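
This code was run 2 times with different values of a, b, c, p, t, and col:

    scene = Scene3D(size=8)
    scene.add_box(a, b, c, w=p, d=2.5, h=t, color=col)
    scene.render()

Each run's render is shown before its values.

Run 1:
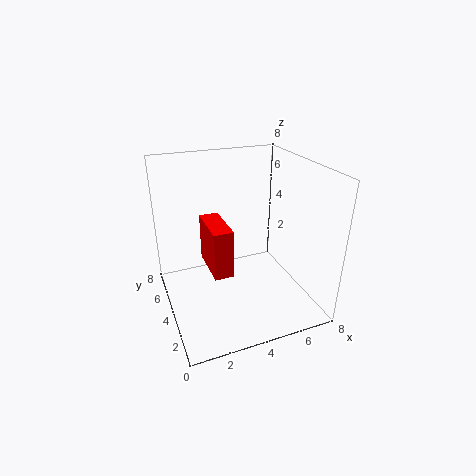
a = 2
b = 2
c = 3
p = 1
t = 2.5
col = 'red'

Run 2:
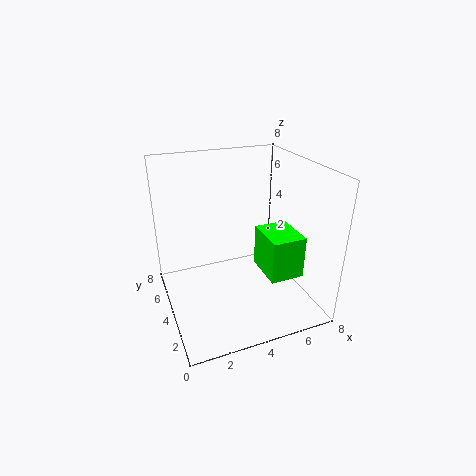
a = 5.5
b = 2.5
c = 1.5
p = 2
t = 2.5
col = 'lime'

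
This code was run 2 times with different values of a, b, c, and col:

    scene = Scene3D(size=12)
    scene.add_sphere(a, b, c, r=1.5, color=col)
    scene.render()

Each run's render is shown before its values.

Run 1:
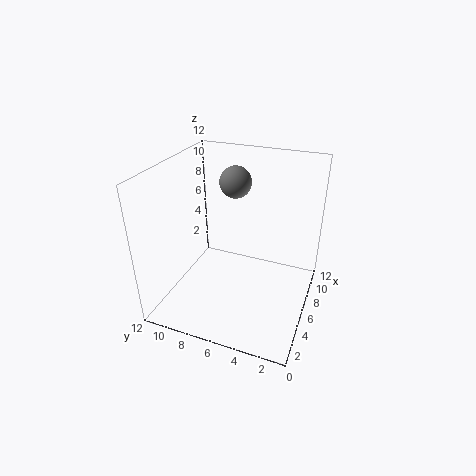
a = 10.5; b = 8; c = 9; col = 'gray'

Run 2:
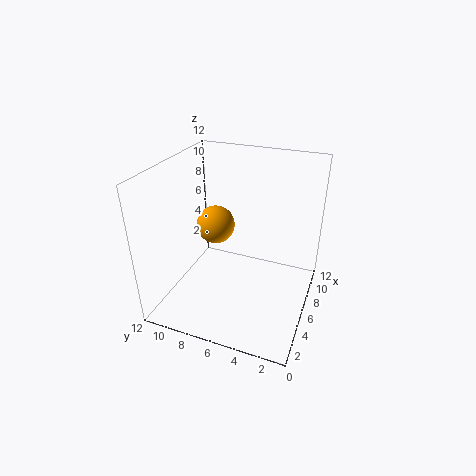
a = 5; b = 7.5; c = 7.5; col = 'orange'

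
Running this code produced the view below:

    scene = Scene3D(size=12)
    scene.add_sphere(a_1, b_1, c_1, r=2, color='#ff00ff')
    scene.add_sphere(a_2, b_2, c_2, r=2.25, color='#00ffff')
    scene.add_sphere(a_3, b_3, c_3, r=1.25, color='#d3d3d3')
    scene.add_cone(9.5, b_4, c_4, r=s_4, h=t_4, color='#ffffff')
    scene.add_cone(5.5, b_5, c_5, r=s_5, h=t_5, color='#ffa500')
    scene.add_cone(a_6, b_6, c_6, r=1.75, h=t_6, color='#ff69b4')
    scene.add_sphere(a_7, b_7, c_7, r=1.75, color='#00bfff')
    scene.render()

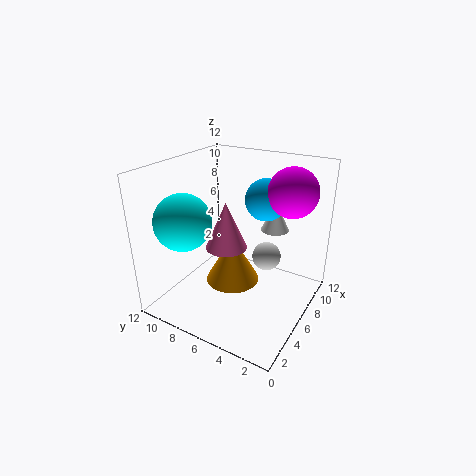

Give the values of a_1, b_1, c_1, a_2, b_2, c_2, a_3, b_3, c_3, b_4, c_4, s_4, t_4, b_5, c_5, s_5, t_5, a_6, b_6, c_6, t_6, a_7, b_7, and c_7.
a_1 = 8
b_1 = 2.25
c_1 = 10
a_2 = 2.75
b_2 = 9
c_2 = 8
a_3 = 8
b_3 = 4.25
c_3 = 3.75
b_4 = 4.25
c_4 = 5.75
s_4 = 1.25
t_4 = 2.5
b_5 = 6.25
c_5 = 2.25
s_5 = 2.25
t_5 = 4
a_6 = 5.75
b_6 = 7
c_6 = 5
t_6 = 4
a_7 = 8
b_7 = 4.5
c_7 = 9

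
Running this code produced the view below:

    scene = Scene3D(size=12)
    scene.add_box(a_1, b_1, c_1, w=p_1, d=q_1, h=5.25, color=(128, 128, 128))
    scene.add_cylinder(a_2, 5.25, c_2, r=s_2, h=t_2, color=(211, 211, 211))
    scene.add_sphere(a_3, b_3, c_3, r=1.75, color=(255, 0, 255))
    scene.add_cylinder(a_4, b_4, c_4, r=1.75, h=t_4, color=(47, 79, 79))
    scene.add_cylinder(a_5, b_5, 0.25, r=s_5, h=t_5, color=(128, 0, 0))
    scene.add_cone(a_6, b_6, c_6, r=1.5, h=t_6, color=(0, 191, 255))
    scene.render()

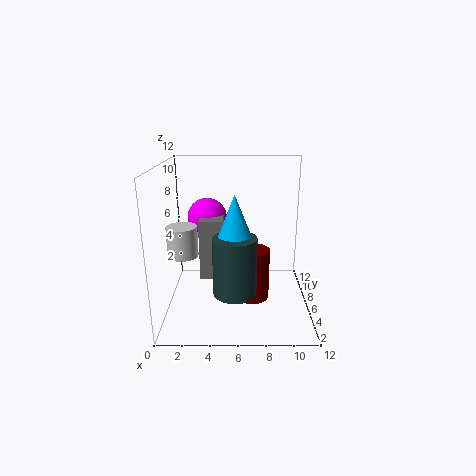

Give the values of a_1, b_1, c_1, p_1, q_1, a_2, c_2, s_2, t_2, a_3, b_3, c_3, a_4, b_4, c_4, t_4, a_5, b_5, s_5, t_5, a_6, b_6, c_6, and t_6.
a_1 = 2.75; b_1 = 5.75; c_1 = 2.25; p_1 = 2; q_1 = 3.5; a_2 = 1.5; c_2 = 4.75; s_2 = 1.25; t_2 = 2.5; a_3 = 3.25; b_3 = 8.5; c_3 = 7; a_4 = 5.75; b_4 = 4; c_4 = 2; t_4 = 4.75; a_5 = 7.25; b_5 = 6.5; s_5 = 1.5; t_5 = 4.5; a_6 = 5.75; b_6 = 4.5; c_6 = 6.25; t_6 = 3.75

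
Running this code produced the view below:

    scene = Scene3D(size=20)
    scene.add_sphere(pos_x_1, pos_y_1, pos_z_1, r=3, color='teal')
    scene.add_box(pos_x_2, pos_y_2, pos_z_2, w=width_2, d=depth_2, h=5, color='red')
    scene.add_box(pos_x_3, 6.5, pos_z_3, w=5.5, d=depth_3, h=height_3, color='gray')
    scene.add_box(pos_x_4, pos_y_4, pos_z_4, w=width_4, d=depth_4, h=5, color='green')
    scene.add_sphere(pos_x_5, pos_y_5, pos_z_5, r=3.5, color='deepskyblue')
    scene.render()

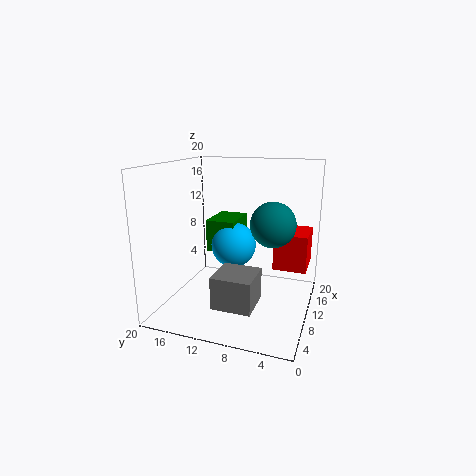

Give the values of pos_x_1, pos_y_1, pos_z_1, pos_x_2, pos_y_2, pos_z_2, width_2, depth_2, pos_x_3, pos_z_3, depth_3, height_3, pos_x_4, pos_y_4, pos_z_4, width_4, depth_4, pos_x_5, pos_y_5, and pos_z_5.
pos_x_1 = 9.5, pos_y_1 = 5, pos_z_1 = 12.5, pos_x_2 = 10, pos_y_2 = 0.5, pos_z_2 = 6, width_2 = 5.5, depth_2 = 4.5, pos_x_3 = 4.5, pos_z_3 = 1.5, depth_3 = 5.5, height_3 = 4.5, pos_x_4 = 13.5, pos_y_4 = 12, pos_z_4 = 6, width_4 = 6.5, depth_4 = 4.5, pos_x_5 = 15, pos_y_5 = 12.5, pos_z_5 = 7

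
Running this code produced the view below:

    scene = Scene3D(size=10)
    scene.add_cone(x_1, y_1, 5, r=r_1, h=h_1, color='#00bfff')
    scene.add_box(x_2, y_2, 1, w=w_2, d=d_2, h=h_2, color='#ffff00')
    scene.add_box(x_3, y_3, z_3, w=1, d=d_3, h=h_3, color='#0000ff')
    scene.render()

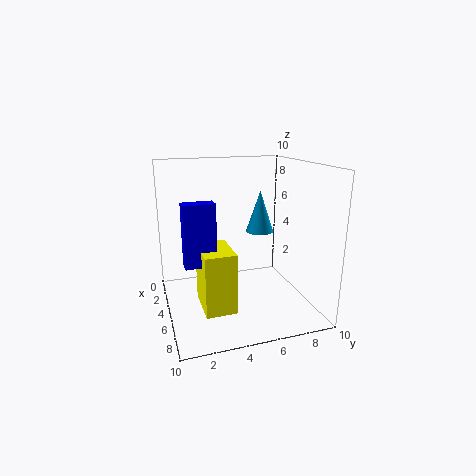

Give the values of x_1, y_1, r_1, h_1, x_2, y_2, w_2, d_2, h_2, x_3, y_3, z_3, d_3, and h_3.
x_1 = 4; y_1 = 7; r_1 = 1; h_1 = 3; x_2 = 5; y_2 = 2; w_2 = 3; d_2 = 2; h_2 = 4; x_3 = 6; y_3 = 1; z_3 = 4; d_3 = 2; h_3 = 4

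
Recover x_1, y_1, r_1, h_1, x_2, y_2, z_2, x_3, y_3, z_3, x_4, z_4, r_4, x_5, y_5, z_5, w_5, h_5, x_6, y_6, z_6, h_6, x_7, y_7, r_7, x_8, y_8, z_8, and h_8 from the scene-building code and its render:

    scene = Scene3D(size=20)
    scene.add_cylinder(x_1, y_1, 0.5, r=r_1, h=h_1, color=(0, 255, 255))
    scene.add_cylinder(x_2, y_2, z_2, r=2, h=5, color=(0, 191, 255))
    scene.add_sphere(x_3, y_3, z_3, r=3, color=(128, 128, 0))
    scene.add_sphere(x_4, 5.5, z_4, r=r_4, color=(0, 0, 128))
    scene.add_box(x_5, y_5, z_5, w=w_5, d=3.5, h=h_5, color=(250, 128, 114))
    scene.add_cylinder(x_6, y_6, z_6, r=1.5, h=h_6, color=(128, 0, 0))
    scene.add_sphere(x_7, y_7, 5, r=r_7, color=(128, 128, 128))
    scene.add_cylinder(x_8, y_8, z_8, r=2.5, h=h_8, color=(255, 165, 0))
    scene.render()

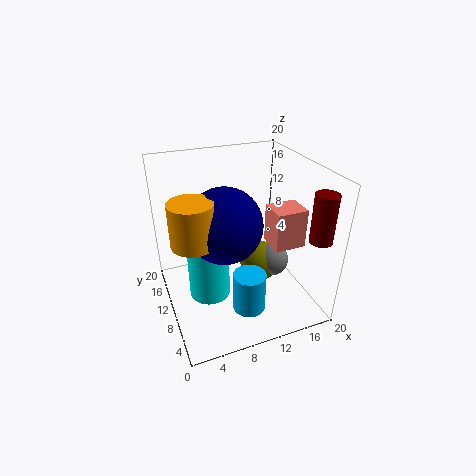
x_1 = 6
y_1 = 11.5
r_1 = 3
h_1 = 8.5
x_2 = 8.5
y_2 = 2.5
z_2 = 4.5
x_3 = 14
y_3 = 11
z_3 = 4.5
x_4 = 6.5
z_4 = 15
r_4 = 4.5
x_5 = 12.5
y_5 = 3.5
z_5 = 11
w_5 = 4
h_5 = 5
x_6 = 18.5
y_6 = 3
z_6 = 11.5
h_6 = 6.5
x_7 = 15.5
y_7 = 10
r_7 = 2.5
x_8 = 2.5
y_8 = 4.5
z_8 = 14
h_8 = 5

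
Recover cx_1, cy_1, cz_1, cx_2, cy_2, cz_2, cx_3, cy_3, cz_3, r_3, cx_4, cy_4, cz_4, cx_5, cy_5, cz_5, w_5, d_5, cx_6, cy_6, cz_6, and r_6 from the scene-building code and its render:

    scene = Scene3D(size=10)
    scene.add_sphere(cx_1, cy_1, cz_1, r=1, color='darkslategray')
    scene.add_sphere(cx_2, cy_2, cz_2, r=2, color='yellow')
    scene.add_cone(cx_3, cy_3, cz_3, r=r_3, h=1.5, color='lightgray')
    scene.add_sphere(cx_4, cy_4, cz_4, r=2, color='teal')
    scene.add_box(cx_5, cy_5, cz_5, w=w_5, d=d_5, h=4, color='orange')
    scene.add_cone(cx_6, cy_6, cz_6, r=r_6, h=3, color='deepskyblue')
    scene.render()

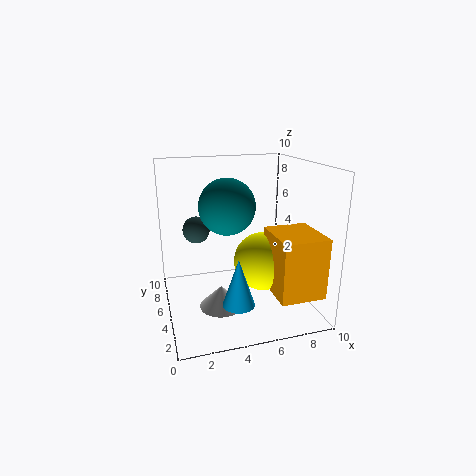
cx_1 = 2.5
cy_1 = 7.5
cz_1 = 5
cx_2 = 6.5
cy_2 = 4
cz_2 = 3.5
cx_3 = 3.5
cy_3 = 4
cz_3 = 0.5
r_3 = 1.5
cx_4 = 4.5
cy_4 = 6
cz_4 = 7
cx_5 = 6.5
cy_5 = 0.5
cz_5 = 2
w_5 = 3
d_5 = 3.5
cx_6 = 4
cy_6 = 1.5
cz_6 = 2
r_6 = 1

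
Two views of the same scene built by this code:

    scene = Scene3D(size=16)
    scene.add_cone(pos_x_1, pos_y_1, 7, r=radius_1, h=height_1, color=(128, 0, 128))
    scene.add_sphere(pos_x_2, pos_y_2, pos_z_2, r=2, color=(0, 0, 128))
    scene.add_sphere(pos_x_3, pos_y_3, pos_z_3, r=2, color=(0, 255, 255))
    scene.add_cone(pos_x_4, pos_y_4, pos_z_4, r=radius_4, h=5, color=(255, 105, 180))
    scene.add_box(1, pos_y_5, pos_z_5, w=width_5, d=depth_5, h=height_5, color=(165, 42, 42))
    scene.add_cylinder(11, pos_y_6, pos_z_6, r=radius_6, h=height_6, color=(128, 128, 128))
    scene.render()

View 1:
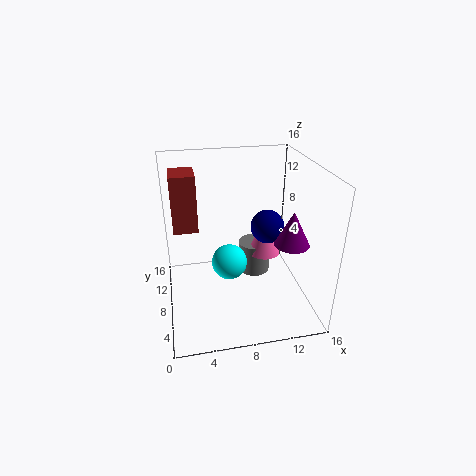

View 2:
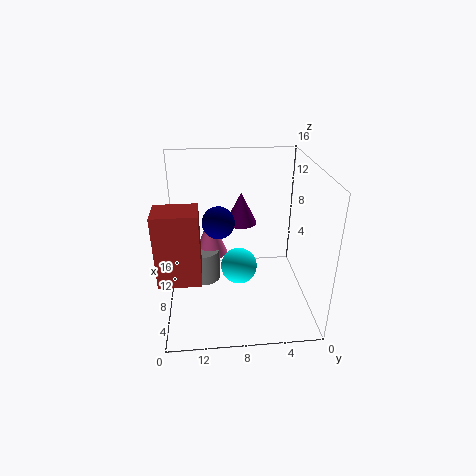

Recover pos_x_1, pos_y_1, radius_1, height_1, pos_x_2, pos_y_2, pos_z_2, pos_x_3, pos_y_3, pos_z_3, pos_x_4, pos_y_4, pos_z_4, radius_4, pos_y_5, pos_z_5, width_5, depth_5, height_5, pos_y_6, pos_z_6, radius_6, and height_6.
pos_x_1 = 14, pos_y_1 = 7, radius_1 = 2, height_1 = 4, pos_x_2 = 12, pos_y_2 = 10, pos_z_2 = 8, pos_x_3 = 7, pos_y_3 = 8, pos_z_3 = 5, pos_x_4 = 12, pos_y_4 = 11, pos_z_4 = 4, radius_4 = 2, pos_y_5 = 12, pos_z_5 = 7, width_5 = 3, depth_5 = 4, height_5 = 7, pos_y_6 = 12, pos_z_6 = 1, radius_6 = 2, height_6 = 4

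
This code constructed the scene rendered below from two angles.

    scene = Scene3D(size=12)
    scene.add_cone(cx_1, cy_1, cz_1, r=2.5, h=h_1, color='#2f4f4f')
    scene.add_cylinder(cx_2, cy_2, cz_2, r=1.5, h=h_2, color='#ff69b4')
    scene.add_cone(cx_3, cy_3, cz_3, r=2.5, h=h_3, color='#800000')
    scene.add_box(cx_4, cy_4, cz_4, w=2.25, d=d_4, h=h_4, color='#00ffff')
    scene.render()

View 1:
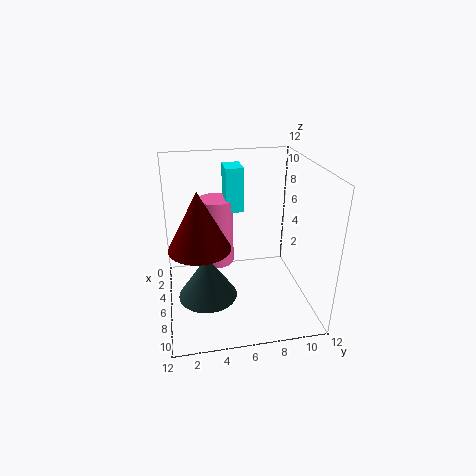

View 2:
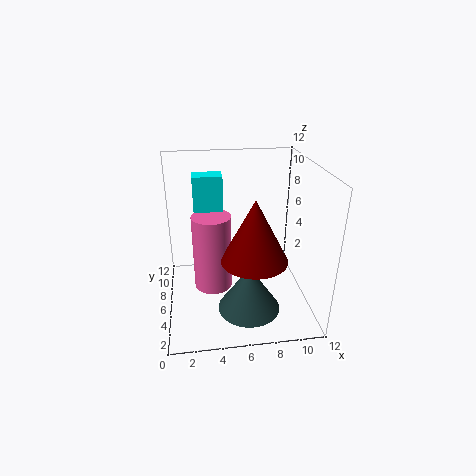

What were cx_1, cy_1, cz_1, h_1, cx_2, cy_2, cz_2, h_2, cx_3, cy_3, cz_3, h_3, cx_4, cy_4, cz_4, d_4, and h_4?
cx_1 = 6.5, cy_1 = 3.25, cz_1 = 1, h_1 = 3.75, cx_2 = 3.75, cy_2 = 4.5, cz_2 = 2.75, h_2 = 6, cx_3 = 6.75, cy_3 = 2.75, cz_3 = 5.75, h_3 = 4.75, cx_4 = 2.5, cy_4 = 5.25, cz_4 = 7.75, d_4 = 1.5, h_4 = 3.75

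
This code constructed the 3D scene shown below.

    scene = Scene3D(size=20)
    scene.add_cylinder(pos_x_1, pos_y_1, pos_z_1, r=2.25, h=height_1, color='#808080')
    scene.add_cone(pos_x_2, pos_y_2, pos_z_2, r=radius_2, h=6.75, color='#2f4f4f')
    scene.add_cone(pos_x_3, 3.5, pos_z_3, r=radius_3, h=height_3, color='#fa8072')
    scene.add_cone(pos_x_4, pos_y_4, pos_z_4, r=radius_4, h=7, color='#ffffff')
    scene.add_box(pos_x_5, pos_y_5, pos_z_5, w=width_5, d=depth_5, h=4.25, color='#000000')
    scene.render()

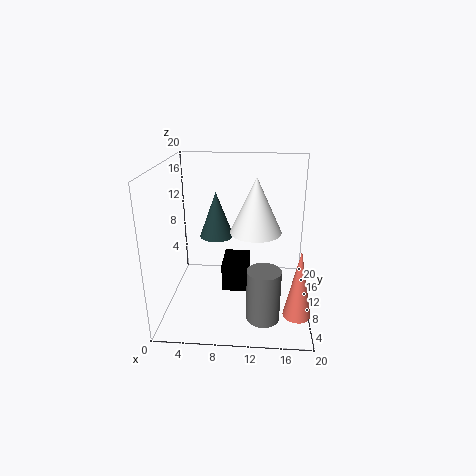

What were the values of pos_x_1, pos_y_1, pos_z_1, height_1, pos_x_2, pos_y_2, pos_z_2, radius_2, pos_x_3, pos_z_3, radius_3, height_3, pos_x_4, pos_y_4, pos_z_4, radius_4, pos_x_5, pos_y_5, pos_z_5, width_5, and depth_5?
pos_x_1 = 13.75
pos_y_1 = 5.5
pos_z_1 = 0.25
height_1 = 7.25
pos_x_2 = 6.5
pos_y_2 = 13.5
pos_z_2 = 8.75
radius_2 = 2.5
pos_x_3 = 18
pos_z_3 = 2.5
radius_3 = 1.75
height_3 = 9
pos_x_4 = 12.5
pos_y_4 = 7
pos_z_4 = 12.25
radius_4 = 3.25
pos_x_5 = 7.5
pos_y_5 = 10.5
pos_z_5 = 1
width_5 = 4
depth_5 = 5.5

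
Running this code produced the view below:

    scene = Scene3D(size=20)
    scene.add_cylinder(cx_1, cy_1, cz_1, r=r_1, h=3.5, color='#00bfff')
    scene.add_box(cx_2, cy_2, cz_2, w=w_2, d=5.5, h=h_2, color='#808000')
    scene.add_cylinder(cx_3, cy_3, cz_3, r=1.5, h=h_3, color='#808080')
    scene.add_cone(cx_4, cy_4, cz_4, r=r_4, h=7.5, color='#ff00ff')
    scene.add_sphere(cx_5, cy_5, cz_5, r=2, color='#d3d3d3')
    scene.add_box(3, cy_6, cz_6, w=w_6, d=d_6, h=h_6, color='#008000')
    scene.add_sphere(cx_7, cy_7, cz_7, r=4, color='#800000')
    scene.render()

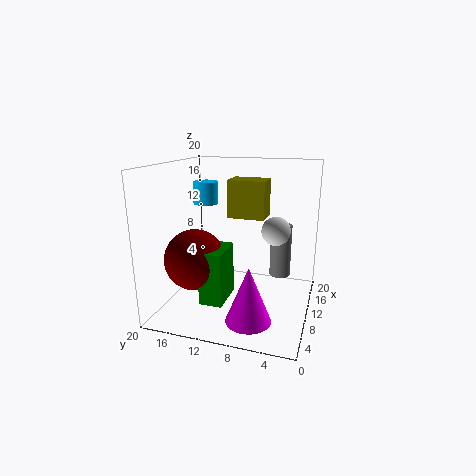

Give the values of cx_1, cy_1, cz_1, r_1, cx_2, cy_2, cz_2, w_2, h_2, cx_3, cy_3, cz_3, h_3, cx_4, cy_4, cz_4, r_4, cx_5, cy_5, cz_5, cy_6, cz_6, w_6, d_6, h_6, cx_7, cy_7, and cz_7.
cx_1 = 16.5; cy_1 = 17.5; cz_1 = 13; r_1 = 2; cx_2 = 12.5; cy_2 = 7; cz_2 = 12; w_2 = 4; h_2 = 5.5; cx_3 = 13; cy_3 = 4.5; cz_3 = 4; h_3 = 7.5; cx_4 = 5; cy_4 = 7; cz_4 = 0.5; r_4 = 3; cx_5 = 11.5; cy_5 = 5; cz_5 = 11; cy_6 = 10; cz_6 = 3; w_6 = 5; d_6 = 3; h_6 = 7; cx_7 = 5.5; cy_7 = 14.5; cz_7 = 8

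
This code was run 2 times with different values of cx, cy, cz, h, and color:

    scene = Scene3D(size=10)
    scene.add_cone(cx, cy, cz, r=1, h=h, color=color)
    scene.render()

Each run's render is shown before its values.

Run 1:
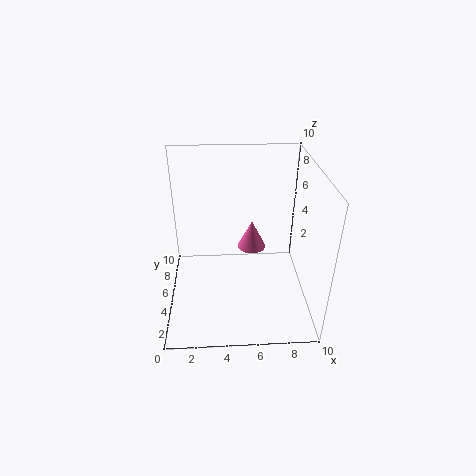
cx = 6; cy = 5.5; cz = 4; h = 2; color = 'hotpink'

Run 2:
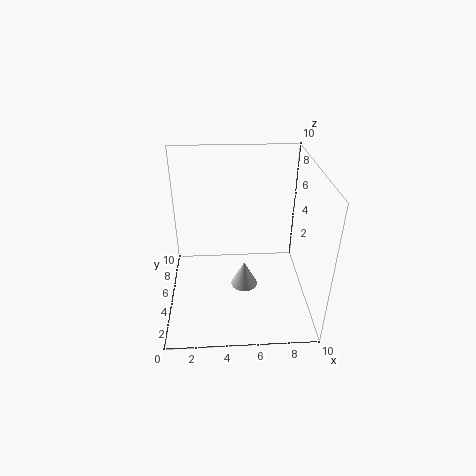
cx = 5.5; cy = 5.5; cz = 0.5; h = 2; color = 'lightgray'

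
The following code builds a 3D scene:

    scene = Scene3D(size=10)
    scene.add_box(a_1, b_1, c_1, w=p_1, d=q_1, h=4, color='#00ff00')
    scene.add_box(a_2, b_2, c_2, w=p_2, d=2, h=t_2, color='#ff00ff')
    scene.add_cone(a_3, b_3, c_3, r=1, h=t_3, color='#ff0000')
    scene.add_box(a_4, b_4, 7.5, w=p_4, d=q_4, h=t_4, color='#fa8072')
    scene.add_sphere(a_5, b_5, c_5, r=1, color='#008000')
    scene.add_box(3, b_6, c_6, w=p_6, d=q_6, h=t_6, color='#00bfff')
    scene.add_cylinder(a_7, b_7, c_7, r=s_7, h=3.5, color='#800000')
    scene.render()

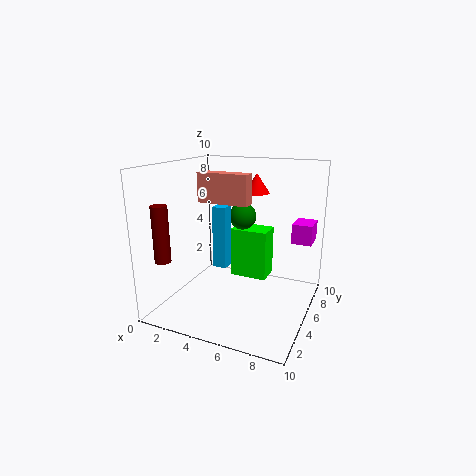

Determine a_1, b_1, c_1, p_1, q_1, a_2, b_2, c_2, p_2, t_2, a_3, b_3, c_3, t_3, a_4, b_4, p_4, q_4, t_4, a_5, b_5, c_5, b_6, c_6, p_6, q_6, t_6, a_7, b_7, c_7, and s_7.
a_1 = 3; b_1 = 8; c_1 = 0.5; p_1 = 3; q_1 = 2; a_2 = 8; b_2 = 8; c_2 = 4; p_2 = 1.5; t_2 = 1.5; a_3 = 5; b_3 = 8.5; c_3 = 7.5; t_3 = 1.5; a_4 = 2.5; b_4 = 4; p_4 = 3.5; q_4 = 1; t_4 = 2; a_5 = 4.5; b_5 = 7; c_5 = 6; b_6 = 5; c_6 = 2.5; p_6 = 1; q_6 = 1; t_6 = 4.5; a_7 = 2; b_7 = 0.5; c_7 = 4.5; s_7 = 0.5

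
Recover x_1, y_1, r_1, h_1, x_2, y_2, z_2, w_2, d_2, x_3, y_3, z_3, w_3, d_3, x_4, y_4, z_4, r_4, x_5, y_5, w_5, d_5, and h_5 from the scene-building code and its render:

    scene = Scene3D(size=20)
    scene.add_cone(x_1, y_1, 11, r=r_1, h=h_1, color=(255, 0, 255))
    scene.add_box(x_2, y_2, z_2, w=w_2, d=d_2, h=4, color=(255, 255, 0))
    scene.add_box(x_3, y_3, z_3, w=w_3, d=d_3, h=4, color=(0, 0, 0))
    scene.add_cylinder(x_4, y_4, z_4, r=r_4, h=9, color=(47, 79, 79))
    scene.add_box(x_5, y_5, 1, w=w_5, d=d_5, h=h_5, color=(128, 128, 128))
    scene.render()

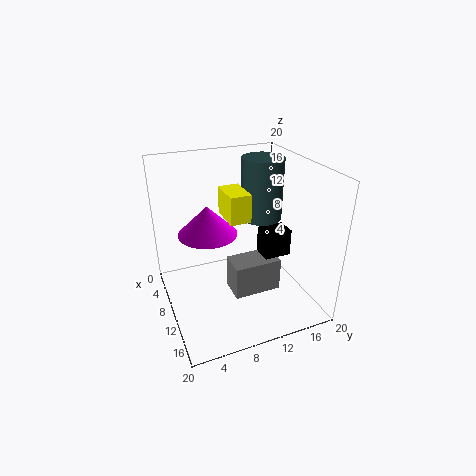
x_1 = 9; y_1 = 6; r_1 = 4; h_1 = 4; x_2 = 5; y_2 = 9; z_2 = 12; w_2 = 5; d_2 = 3; x_3 = 8; y_3 = 14; z_3 = 6; w_3 = 3; d_3 = 4; x_4 = 7; y_4 = 15; z_4 = 11; r_4 = 3; x_5 = 8; y_5 = 9; w_5 = 4; d_5 = 7; h_5 = 5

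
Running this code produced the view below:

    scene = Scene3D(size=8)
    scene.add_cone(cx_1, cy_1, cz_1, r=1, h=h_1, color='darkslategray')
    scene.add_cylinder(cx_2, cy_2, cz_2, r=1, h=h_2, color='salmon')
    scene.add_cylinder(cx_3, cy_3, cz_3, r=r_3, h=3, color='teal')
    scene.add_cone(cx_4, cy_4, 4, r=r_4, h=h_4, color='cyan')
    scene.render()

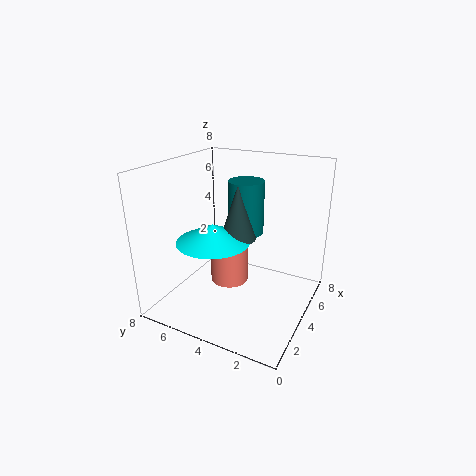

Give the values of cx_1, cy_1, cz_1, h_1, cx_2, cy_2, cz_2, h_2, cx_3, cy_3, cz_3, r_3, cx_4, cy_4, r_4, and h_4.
cx_1 = 4; cy_1 = 4; cz_1 = 4; h_1 = 3; cx_2 = 3; cy_2 = 4; cz_2 = 2; h_2 = 2; cx_3 = 5; cy_3 = 4; cz_3 = 4; r_3 = 1; cx_4 = 3; cy_4 = 5; r_4 = 2; h_4 = 1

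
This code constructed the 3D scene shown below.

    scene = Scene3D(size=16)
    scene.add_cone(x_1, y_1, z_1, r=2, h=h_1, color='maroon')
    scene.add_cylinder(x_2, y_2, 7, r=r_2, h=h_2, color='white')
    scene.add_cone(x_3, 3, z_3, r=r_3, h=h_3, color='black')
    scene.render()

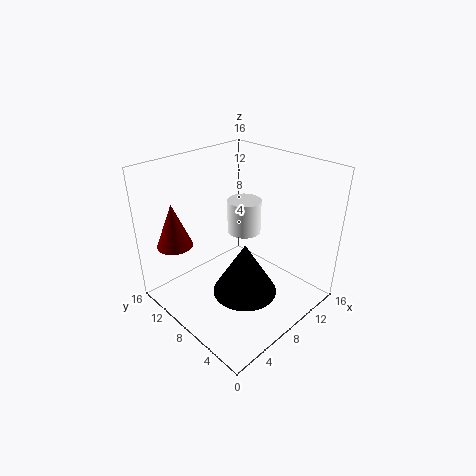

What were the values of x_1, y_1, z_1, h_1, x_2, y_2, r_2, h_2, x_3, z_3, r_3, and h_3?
x_1 = 3
y_1 = 13
z_1 = 7
h_1 = 5
x_2 = 11
y_2 = 10
r_2 = 2
h_2 = 4
x_3 = 4
z_3 = 6
r_3 = 3
h_3 = 5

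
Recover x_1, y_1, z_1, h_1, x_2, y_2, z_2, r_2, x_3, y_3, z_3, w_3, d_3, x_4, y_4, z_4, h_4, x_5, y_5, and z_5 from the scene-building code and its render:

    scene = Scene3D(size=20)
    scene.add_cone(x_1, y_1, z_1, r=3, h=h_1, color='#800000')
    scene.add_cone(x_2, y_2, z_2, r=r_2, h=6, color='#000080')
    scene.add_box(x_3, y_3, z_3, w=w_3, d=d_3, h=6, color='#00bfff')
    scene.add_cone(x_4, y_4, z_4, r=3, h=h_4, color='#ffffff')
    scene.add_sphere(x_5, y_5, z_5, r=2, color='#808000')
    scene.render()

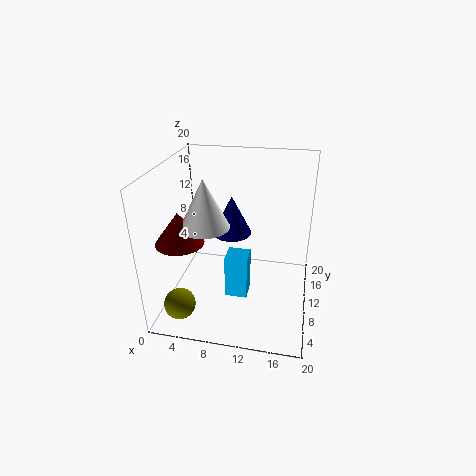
x_1 = 4, y_1 = 4, z_1 = 12, h_1 = 4, x_2 = 8, y_2 = 15, z_2 = 8, r_2 = 3, x_3 = 9, y_3 = 6, z_3 = 3, w_3 = 3, d_3 = 3, x_4 = 7, y_4 = 5, z_4 = 14, h_4 = 6, x_5 = 4, y_5 = 2, z_5 = 4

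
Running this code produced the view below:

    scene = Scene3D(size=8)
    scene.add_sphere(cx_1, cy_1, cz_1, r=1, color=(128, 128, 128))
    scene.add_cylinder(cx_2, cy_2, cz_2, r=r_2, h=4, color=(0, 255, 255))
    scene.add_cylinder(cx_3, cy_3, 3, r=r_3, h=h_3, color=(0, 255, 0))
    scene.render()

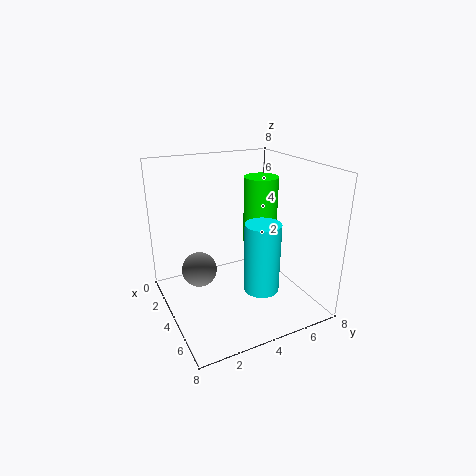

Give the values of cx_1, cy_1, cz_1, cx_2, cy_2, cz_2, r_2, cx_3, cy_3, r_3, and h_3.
cx_1 = 3
cy_1 = 2
cz_1 = 2
cx_2 = 5
cy_2 = 5
cz_2 = 1
r_2 = 1
cx_3 = 3
cy_3 = 6
r_3 = 1
h_3 = 4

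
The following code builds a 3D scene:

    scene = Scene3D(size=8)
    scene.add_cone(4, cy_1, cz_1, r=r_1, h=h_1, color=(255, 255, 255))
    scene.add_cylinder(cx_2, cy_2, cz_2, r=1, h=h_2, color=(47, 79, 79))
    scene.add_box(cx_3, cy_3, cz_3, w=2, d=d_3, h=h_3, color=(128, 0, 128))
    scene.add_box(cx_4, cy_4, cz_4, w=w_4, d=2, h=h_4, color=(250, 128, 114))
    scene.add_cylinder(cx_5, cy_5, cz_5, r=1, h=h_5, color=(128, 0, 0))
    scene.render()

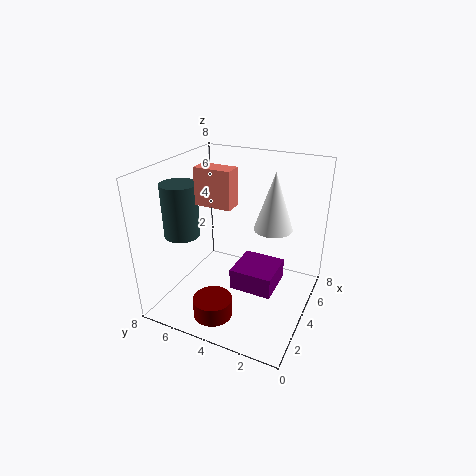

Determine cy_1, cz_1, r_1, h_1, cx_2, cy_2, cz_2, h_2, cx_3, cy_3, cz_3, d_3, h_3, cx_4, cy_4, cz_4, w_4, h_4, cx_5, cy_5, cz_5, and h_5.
cy_1 = 2; cz_1 = 5; r_1 = 1; h_1 = 3; cx_2 = 3; cy_2 = 7; cz_2 = 4; h_2 = 3; cx_3 = 1; cy_3 = 1; cz_3 = 3; d_3 = 2; h_3 = 1; cx_4 = 3; cy_4 = 4; cz_4 = 6; w_4 = 1; h_4 = 2; cx_5 = 1; cy_5 = 4; cz_5 = 1; h_5 = 1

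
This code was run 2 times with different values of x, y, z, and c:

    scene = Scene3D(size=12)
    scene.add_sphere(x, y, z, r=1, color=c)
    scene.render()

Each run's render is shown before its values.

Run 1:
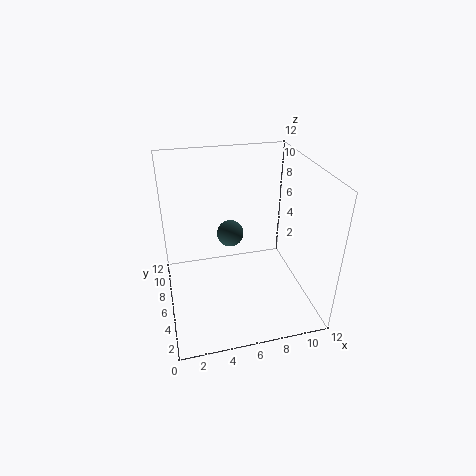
x = 5; y = 4.5; z = 7.5; c = 'darkslategray'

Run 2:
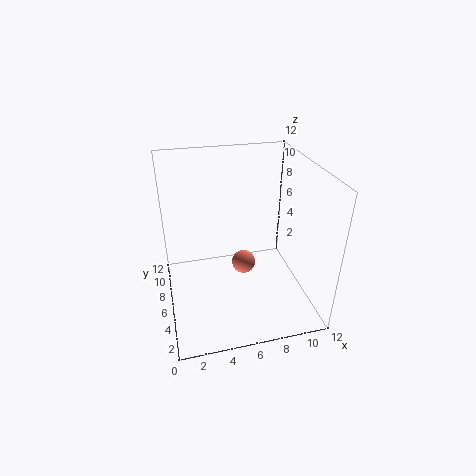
x = 6.5; y = 6; z = 3.5; c = 'salmon'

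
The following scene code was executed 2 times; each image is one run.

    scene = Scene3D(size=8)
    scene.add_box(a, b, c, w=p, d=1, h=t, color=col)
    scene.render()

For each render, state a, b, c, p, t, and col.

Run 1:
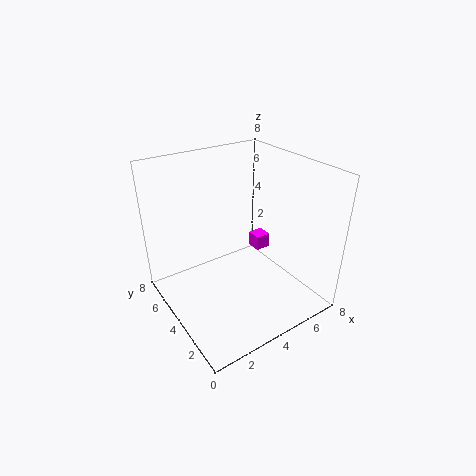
a = 7
b = 6
c = 1
p = 1
t = 1
col = 'magenta'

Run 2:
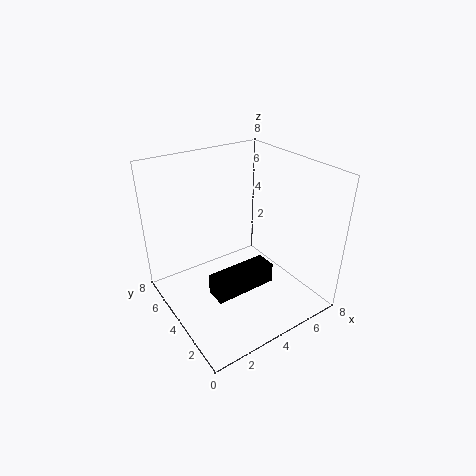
a = 1
b = 1
c = 3
p = 3
t = 1
col = 'black'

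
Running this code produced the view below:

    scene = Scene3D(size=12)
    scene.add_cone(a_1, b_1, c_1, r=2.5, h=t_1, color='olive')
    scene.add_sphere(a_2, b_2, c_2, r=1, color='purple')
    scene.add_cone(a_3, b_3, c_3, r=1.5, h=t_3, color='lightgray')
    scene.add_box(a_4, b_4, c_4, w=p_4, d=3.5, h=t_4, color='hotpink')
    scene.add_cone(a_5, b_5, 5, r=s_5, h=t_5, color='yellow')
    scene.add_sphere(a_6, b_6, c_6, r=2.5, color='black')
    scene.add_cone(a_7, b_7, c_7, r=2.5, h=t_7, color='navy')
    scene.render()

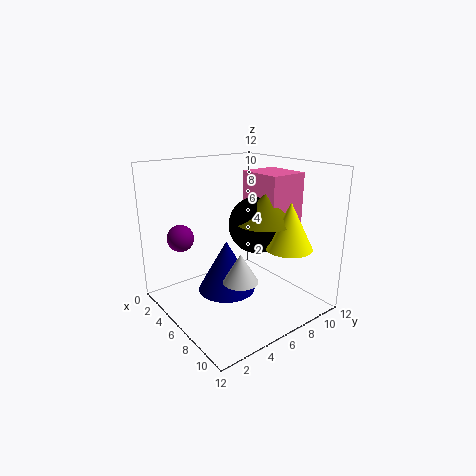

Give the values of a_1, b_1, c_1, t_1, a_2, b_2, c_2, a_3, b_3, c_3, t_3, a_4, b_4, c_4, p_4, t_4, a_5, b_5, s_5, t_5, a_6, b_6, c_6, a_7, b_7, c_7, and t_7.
a_1 = 6.5
b_1 = 8.5
c_1 = 7
t_1 = 2.5
a_2 = 5.5
b_2 = 1
c_2 = 7
a_3 = 7
b_3 = 5.5
c_3 = 2.5
t_3 = 2.5
a_4 = 3.5
b_4 = 8.5
c_4 = 6
p_4 = 4
t_4 = 5
a_5 = 8.5
b_5 = 9.5
s_5 = 2
t_5 = 4
a_6 = 5.5
b_6 = 8.5
c_6 = 6.5
a_7 = 5
b_7 = 5.5
c_7 = 1
t_7 = 4.5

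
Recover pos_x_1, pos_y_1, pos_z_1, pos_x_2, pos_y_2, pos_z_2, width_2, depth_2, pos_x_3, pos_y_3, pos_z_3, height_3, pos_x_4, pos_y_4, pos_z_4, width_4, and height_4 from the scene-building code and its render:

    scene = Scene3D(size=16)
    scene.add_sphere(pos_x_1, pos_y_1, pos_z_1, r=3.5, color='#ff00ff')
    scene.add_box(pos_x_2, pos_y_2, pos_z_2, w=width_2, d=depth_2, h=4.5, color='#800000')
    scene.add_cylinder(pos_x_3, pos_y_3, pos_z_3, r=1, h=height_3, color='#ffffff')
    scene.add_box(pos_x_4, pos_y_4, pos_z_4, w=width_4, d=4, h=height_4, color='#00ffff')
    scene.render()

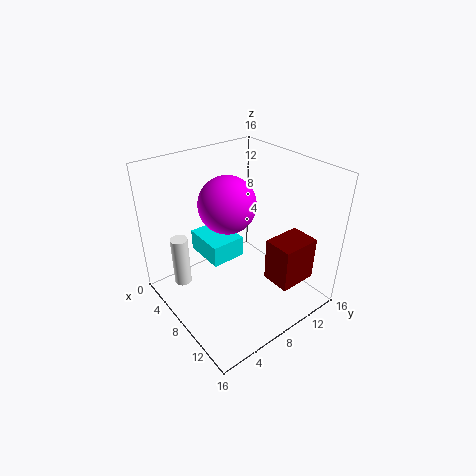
pos_x_1 = 4; pos_y_1 = 9.5; pos_z_1 = 10; pos_x_2 = 12.5; pos_y_2 = 8; pos_z_2 = 5.5; width_2 = 3; depth_2 = 4; pos_x_3 = 3.5; pos_y_3 = 3; pos_z_3 = 1.5; height_3 = 6; pos_x_4 = 2; pos_y_4 = 5.5; pos_z_4 = 4.5; width_4 = 5; height_4 = 2.5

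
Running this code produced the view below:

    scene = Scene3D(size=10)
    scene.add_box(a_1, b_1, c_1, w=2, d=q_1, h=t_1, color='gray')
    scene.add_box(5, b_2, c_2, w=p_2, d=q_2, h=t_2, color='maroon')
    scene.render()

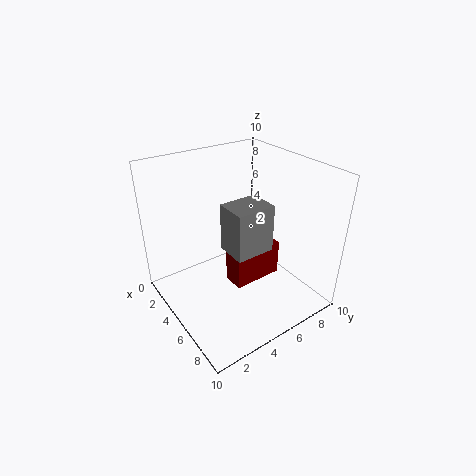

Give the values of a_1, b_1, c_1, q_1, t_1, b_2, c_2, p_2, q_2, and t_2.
a_1 = 6; b_1 = 3; c_1 = 5.5; q_1 = 2.5; t_1 = 3; b_2 = 4; c_2 = 2; p_2 = 1.5; q_2 = 3.5; t_2 = 2.5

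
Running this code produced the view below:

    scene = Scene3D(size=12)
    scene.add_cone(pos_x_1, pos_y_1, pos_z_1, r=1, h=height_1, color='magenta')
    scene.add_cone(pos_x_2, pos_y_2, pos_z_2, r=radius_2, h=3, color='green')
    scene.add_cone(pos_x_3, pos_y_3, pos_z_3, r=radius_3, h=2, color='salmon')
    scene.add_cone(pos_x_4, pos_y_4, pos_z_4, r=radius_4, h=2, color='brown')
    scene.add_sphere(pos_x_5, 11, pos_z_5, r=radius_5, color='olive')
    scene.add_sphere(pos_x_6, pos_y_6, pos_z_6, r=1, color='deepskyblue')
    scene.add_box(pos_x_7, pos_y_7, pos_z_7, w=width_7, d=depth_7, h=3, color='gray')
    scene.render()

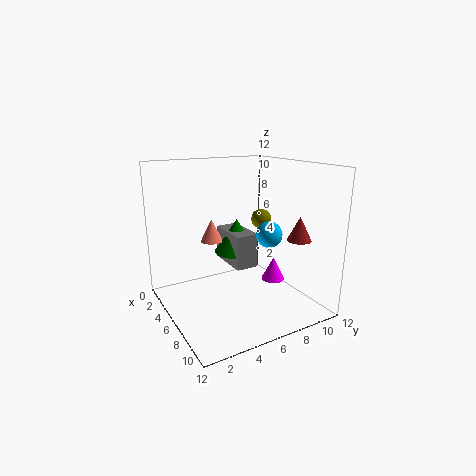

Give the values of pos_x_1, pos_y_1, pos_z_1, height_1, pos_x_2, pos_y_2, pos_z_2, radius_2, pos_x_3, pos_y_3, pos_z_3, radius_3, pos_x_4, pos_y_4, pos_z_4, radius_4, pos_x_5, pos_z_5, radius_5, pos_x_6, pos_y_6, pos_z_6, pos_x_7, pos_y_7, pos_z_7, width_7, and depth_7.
pos_x_1 = 7; pos_y_1 = 9; pos_z_1 = 2; height_1 = 2; pos_x_2 = 4; pos_y_2 = 7; pos_z_2 = 4; radius_2 = 2; pos_x_3 = 3; pos_y_3 = 5; pos_z_3 = 5; radius_3 = 1; pos_x_4 = 9; pos_y_4 = 10; pos_z_4 = 6; radius_4 = 1; pos_x_5 = 2; pos_z_5 = 6; radius_5 = 1; pos_x_6 = 9; pos_y_6 = 7; pos_z_6 = 7; pos_x_7 = 2; pos_y_7 = 6; pos_z_7 = 3; width_7 = 4; depth_7 = 2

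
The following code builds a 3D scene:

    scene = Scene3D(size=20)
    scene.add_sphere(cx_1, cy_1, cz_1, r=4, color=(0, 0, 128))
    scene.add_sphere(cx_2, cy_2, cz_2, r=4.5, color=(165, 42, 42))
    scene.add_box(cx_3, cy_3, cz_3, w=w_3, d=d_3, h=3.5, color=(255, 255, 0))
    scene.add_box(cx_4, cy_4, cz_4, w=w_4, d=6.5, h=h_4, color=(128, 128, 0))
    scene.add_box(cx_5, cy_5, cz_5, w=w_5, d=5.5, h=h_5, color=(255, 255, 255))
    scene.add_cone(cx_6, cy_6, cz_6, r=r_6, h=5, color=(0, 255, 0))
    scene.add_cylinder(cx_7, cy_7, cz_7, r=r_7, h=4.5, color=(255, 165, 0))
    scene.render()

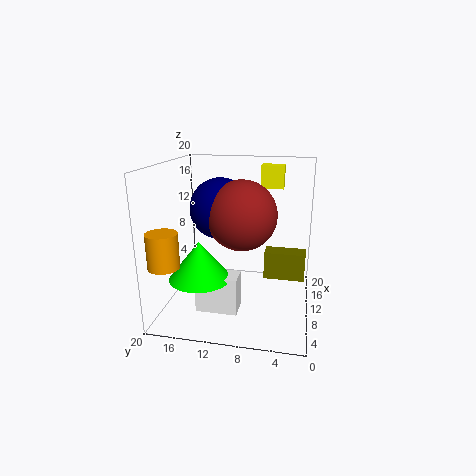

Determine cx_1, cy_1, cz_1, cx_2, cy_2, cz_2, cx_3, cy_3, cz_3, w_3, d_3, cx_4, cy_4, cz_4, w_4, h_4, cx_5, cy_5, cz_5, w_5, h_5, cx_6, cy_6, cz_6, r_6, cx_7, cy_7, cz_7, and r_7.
cx_1 = 8.5
cy_1 = 12
cz_1 = 14.5
cx_2 = 7.5
cy_2 = 9
cz_2 = 14
cx_3 = 17.5
cy_3 = 4.5
cz_3 = 15.5
w_3 = 2.5
d_3 = 3.5
cx_4 = 16
cy_4 = 0.5
cz_4 = 1
w_4 = 3
h_4 = 4.5
cx_5 = 4
cy_5 = 9
cz_5 = 1.5
w_5 = 3
h_5 = 5
cx_6 = 5
cy_6 = 14
cz_6 = 6
r_6 = 4
cx_7 = 3
cy_7 = 18
cz_7 = 8
r_7 = 2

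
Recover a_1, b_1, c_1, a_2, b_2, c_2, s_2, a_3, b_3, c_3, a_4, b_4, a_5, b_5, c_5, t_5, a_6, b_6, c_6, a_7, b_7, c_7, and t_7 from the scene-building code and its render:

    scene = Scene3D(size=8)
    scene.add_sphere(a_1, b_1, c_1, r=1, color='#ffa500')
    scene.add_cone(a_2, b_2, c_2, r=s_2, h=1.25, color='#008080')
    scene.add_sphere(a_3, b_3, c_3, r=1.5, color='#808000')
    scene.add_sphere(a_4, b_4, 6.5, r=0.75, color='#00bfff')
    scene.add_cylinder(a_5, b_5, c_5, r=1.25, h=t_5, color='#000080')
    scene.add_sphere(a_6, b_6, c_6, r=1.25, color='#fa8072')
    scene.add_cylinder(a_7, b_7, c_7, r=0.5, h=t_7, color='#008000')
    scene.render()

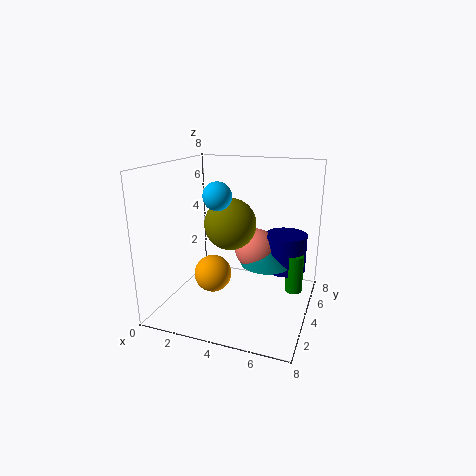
a_1 = 3
b_1 = 2.75
c_1 = 2.25
a_2 = 5.25
b_2 = 5.5
c_2 = 2
s_2 = 1.5
a_3 = 3.25
b_3 = 4.75
c_3 = 4.5
a_4 = 3.25
b_4 = 3
a_5 = 6.25
b_5 = 6.25
c_5 = 1.5
t_5 = 2.25
a_6 = 4.5
b_6 = 5.75
c_6 = 2.75
a_7 = 7
b_7 = 5.5
c_7 = 0.5
t_7 = 2.25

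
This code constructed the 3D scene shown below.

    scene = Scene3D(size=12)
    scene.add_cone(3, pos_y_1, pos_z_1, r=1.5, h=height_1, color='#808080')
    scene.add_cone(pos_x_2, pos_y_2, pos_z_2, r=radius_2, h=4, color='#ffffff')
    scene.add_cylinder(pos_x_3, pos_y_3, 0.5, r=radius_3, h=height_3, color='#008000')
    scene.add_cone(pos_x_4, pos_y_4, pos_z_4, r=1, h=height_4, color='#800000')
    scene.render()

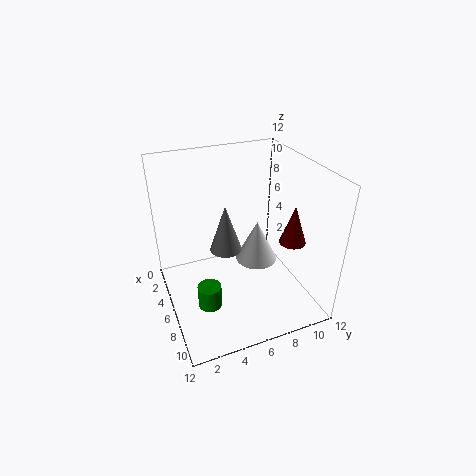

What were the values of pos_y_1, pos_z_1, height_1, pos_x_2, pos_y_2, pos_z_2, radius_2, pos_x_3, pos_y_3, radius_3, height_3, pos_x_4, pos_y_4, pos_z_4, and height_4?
pos_y_1 = 6, pos_z_1 = 3, height_1 = 4.5, pos_x_2 = 3.5, pos_y_2 = 9, pos_z_2 = 1.5, radius_2 = 2, pos_x_3 = 7, pos_y_3 = 3, radius_3 = 1, height_3 = 2, pos_x_4 = 9.5, pos_y_4 = 9, pos_z_4 = 7, height_4 = 3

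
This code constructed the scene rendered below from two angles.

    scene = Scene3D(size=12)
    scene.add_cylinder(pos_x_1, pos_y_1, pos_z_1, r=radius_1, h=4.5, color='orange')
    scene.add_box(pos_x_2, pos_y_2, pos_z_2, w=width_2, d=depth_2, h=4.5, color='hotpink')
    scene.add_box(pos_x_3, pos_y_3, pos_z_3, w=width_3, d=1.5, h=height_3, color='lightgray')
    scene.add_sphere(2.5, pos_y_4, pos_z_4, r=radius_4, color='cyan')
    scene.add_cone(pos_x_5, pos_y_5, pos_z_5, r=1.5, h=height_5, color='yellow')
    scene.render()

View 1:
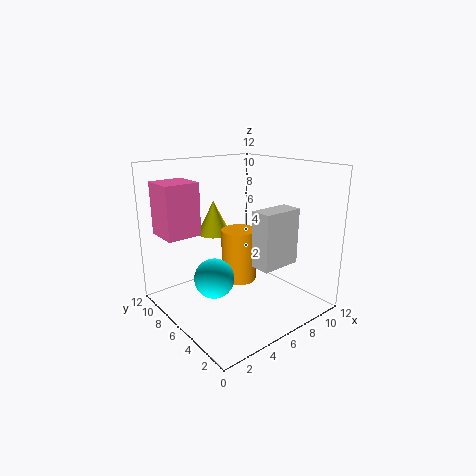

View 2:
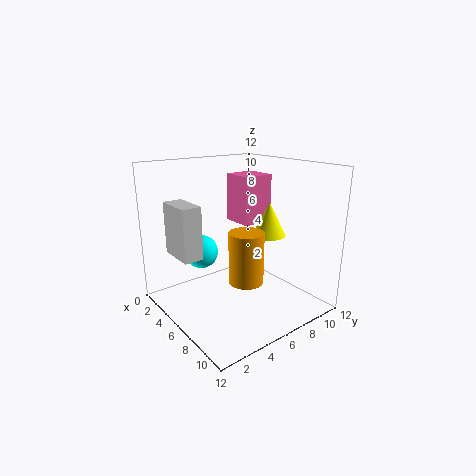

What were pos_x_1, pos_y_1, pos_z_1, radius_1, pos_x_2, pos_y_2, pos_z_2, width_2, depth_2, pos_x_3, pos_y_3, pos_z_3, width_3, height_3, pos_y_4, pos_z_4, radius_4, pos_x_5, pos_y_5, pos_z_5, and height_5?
pos_x_1 = 6.5
pos_y_1 = 6.5
pos_z_1 = 2
radius_1 = 1.5
pos_x_2 = 1
pos_y_2 = 8.5
pos_z_2 = 6
width_2 = 3
depth_2 = 3
pos_x_3 = 4
pos_y_3 = 0.5
pos_z_3 = 5.5
width_3 = 3
height_3 = 4
pos_y_4 = 4.5
pos_z_4 = 4
radius_4 = 1.5
pos_x_5 = 6
pos_y_5 = 9.5
pos_z_5 = 5.5
height_5 = 3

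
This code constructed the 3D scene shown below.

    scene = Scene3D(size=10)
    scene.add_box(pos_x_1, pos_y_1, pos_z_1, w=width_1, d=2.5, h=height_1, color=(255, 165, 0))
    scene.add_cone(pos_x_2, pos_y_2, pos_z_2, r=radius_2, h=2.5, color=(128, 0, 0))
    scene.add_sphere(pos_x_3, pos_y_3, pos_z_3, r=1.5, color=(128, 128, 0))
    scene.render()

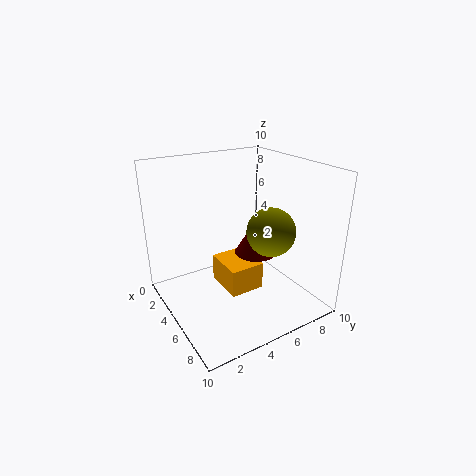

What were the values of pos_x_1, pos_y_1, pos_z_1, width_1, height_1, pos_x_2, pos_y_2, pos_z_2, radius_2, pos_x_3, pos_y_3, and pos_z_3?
pos_x_1 = 3
pos_y_1 = 4
pos_z_1 = 1
width_1 = 3
height_1 = 2
pos_x_2 = 5
pos_y_2 = 6.5
pos_z_2 = 3.5
radius_2 = 1.5
pos_x_3 = 8
pos_y_3 = 5.5
pos_z_3 = 6.5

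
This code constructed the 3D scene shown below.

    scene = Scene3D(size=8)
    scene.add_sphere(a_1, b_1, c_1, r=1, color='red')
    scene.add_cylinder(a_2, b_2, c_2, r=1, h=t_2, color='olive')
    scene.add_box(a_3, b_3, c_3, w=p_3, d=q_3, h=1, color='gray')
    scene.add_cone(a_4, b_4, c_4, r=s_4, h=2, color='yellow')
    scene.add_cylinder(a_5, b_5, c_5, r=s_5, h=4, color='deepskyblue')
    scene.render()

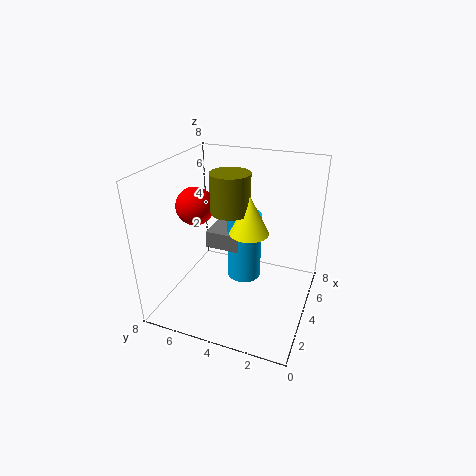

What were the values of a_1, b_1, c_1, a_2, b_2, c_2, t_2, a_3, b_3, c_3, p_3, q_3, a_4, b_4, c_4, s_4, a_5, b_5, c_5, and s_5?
a_1 = 3, b_1 = 6, c_1 = 6, a_2 = 3, b_2 = 4, c_2 = 6, t_2 = 2, a_3 = 4, b_3 = 4, c_3 = 3, p_3 = 2, q_3 = 2, a_4 = 3, b_4 = 3, c_4 = 5, s_4 = 1, a_5 = 5, b_5 = 4, c_5 = 1, s_5 = 1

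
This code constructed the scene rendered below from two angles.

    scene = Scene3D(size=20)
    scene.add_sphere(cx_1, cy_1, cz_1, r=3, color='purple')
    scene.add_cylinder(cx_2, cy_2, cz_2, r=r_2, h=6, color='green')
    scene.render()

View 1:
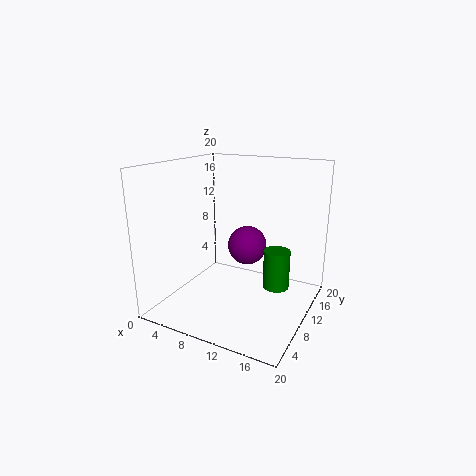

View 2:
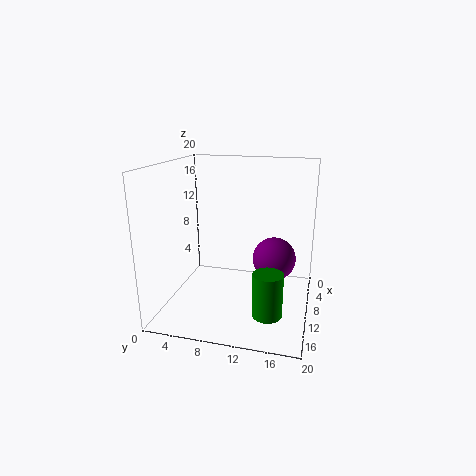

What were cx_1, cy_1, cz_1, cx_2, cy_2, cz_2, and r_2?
cx_1 = 9; cy_1 = 15; cz_1 = 7; cx_2 = 14; cy_2 = 15; cz_2 = 1; r_2 = 2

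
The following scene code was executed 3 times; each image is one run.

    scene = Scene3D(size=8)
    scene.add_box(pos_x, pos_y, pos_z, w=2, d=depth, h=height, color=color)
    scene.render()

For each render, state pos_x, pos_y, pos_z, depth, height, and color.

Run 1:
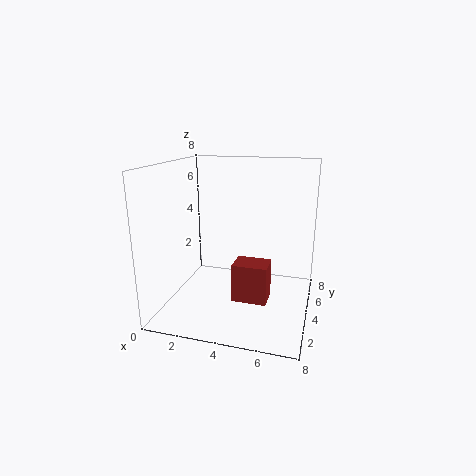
pos_x = 3.75
pos_y = 3.5
pos_z = 0.25
depth = 1.5
height = 2.25
color = 'brown'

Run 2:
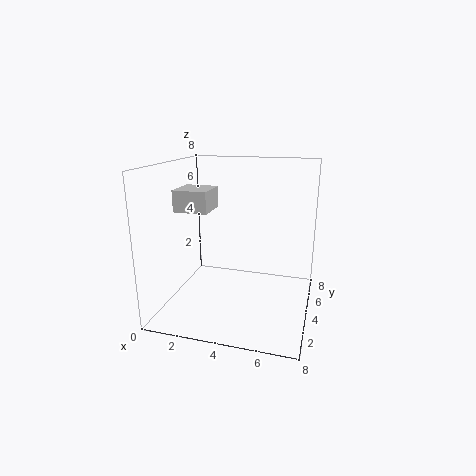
pos_x = 0.25
pos_y = 3.75
pos_z = 5.25
depth = 2
height = 1.25
color = 'lightgray'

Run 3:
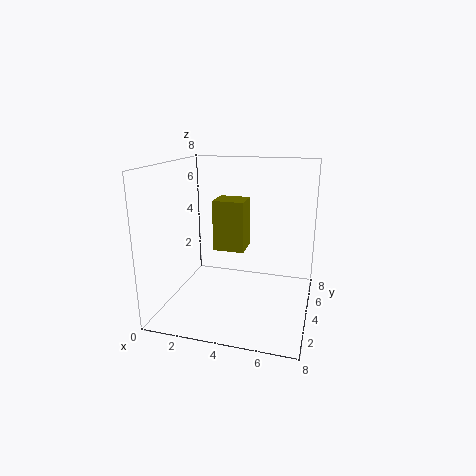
pos_x = 1.75
pos_y = 6
pos_z = 2.25
depth = 1.75
height = 3.25
color = 'olive'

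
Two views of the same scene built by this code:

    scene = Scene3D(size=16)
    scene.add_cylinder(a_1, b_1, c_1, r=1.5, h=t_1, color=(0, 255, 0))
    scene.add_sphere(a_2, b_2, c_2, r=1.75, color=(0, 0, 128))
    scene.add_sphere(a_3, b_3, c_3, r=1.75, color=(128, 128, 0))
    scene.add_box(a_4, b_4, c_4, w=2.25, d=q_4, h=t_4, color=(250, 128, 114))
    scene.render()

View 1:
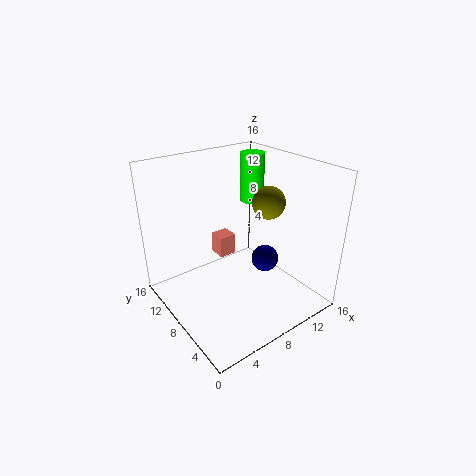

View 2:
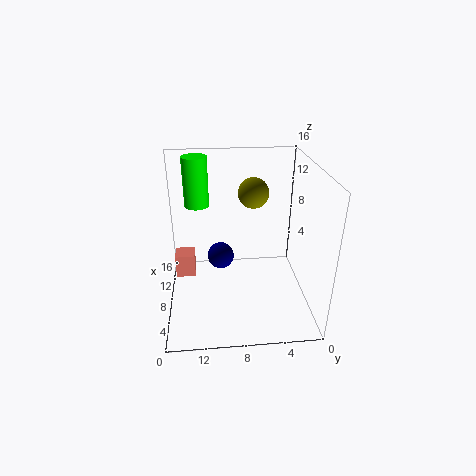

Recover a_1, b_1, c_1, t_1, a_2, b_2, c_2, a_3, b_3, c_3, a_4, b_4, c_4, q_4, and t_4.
a_1 = 13.5
b_1 = 12.5
c_1 = 9.75
t_1 = 6
a_2 = 13.75
b_2 = 9.75
c_2 = 2.25
a_3 = 10.5
b_3 = 6
c_3 = 12.25
a_4 = 9
b_4 = 13
c_4 = 2.5
q_4 = 2.25
t_4 = 2.75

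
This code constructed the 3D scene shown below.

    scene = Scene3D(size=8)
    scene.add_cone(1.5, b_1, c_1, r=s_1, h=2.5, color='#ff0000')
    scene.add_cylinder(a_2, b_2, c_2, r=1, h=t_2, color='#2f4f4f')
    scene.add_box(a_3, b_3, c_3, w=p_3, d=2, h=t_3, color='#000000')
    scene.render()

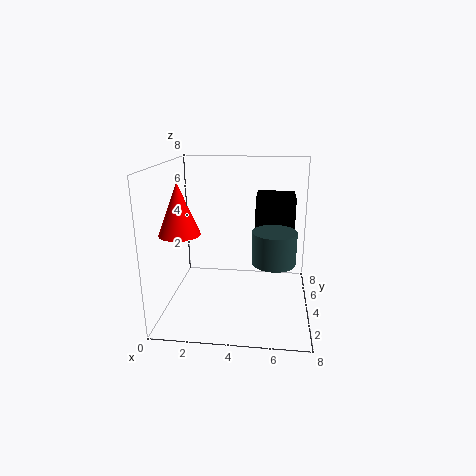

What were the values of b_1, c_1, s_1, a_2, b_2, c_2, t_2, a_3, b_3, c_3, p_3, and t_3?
b_1 = 1.5
c_1 = 5
s_1 = 1
a_2 = 6
b_2 = 1
c_2 = 4
t_2 = 1.5
a_3 = 5
b_3 = 3
c_3 = 4
p_3 = 2
t_3 = 2.5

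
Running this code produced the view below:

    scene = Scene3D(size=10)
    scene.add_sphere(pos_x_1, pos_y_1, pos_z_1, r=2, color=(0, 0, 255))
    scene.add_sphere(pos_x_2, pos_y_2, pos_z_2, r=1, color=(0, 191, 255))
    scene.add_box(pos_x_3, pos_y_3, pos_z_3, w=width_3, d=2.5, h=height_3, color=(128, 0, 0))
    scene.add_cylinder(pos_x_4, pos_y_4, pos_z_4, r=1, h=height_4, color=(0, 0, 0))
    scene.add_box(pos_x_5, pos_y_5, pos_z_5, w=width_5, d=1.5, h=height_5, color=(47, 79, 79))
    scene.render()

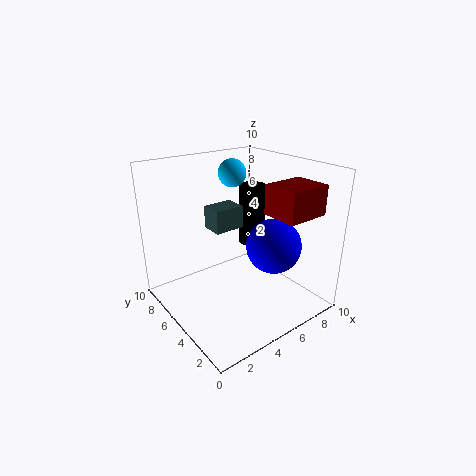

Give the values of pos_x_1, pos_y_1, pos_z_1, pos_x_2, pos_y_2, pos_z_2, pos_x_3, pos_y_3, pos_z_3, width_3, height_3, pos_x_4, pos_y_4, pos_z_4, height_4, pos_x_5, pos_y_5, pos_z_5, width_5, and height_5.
pos_x_1 = 7.5
pos_y_1 = 4
pos_z_1 = 4
pos_x_2 = 6
pos_y_2 = 7
pos_z_2 = 9
pos_x_3 = 6
pos_y_3 = 1
pos_z_3 = 7
width_3 = 3
height_3 = 2
pos_x_4 = 7.5
pos_y_4 = 6.5
pos_z_4 = 3.5
height_4 = 4.5
pos_x_5 = 3
pos_y_5 = 4.5
pos_z_5 = 6
width_5 = 2
height_5 = 1.5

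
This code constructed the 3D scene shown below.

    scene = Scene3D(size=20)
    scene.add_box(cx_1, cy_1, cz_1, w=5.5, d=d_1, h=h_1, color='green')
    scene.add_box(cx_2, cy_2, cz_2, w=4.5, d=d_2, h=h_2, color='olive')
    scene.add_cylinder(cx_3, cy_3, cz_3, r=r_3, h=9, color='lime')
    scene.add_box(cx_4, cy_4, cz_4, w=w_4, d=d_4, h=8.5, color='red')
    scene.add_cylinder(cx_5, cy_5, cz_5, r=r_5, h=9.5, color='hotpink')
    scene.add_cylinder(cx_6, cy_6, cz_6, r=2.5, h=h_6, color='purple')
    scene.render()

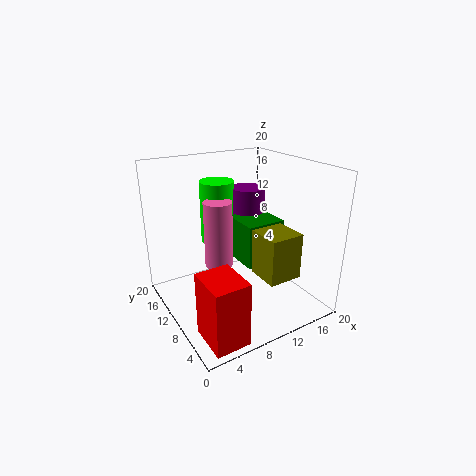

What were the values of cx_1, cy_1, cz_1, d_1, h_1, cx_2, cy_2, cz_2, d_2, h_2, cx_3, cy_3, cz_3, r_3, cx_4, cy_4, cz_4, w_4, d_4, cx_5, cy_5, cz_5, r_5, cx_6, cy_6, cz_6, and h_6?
cx_1 = 10, cy_1 = 7, cz_1 = 6.5, d_1 = 5.5, h_1 = 6, cx_2 = 10, cy_2 = 2, cz_2 = 6.5, d_2 = 4.5, h_2 = 6, cx_3 = 9.5, cy_3 = 15, cz_3 = 8, r_3 = 2.5, cx_4 = 1.5, cy_4 = 0.5, cz_4 = 0.5, w_4 = 4.5, d_4 = 5.5, cx_5 = 8, cy_5 = 12, cz_5 = 5.5, r_5 = 2, cx_6 = 13.5, cy_6 = 13, cz_6 = 10.5, h_6 = 5.5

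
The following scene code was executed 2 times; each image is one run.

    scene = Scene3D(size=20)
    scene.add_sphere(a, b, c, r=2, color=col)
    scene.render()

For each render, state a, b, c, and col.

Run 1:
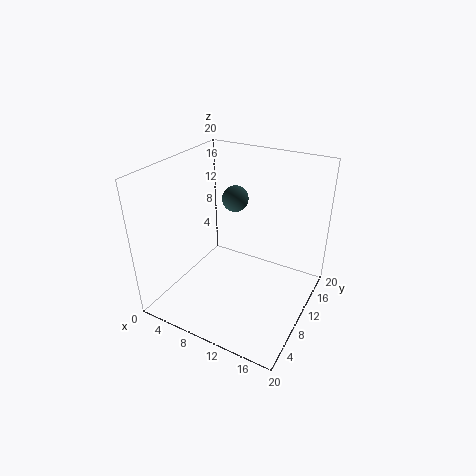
a = 6.5
b = 15.5
c = 13
col = 'darkslategray'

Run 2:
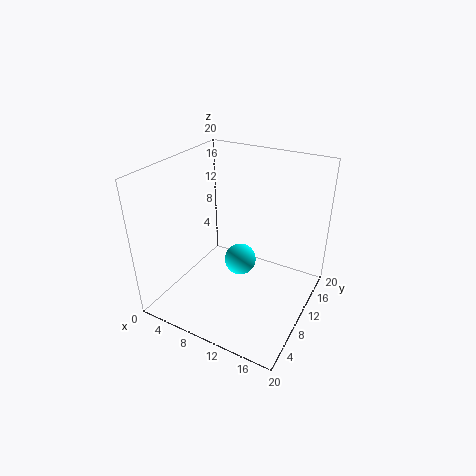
a = 12
b = 7
c = 9
col = 'cyan'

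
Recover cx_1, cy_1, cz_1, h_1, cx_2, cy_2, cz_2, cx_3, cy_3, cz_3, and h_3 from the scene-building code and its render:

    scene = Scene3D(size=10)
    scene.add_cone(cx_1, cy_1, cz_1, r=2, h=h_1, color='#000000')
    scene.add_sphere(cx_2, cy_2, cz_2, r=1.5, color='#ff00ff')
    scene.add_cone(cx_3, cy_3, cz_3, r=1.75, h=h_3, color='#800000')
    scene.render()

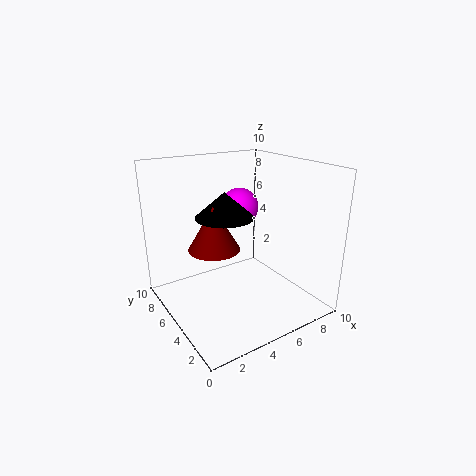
cx_1 = 4.25, cy_1 = 5.5, cz_1 = 6.5, h_1 = 1.75, cx_2 = 7.25, cy_2 = 8.25, cz_2 = 6, cx_3 = 3.25, cy_3 = 5.25, cz_3 = 4.5, h_3 = 3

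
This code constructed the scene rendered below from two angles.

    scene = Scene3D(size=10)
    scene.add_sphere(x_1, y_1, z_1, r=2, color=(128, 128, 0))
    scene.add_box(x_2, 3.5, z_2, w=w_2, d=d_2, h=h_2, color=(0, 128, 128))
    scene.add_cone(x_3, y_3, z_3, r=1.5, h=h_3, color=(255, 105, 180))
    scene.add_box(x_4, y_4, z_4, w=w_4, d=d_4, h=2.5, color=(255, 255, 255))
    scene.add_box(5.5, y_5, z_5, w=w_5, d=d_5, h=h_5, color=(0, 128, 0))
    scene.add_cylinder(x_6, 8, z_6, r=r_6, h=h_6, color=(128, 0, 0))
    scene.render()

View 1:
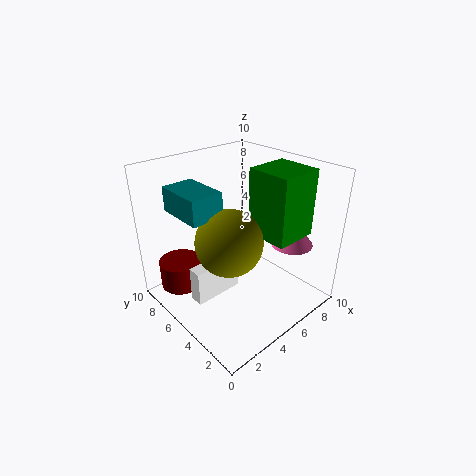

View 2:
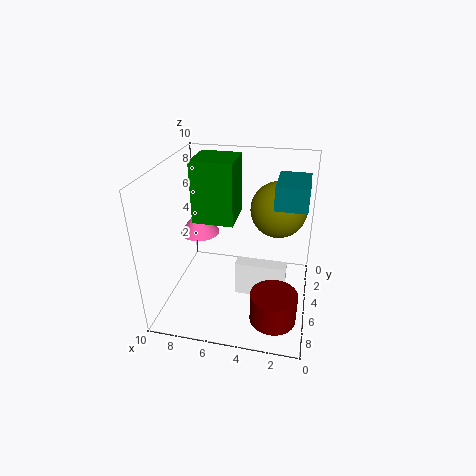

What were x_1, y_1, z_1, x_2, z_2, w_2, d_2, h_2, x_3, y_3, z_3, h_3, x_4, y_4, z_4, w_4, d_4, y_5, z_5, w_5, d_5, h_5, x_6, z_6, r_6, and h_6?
x_1 = 2.5, y_1 = 3, z_1 = 6.5, x_2 = 0.5, z_2 = 8, w_2 = 2, d_2 = 3, h_2 = 1.5, x_3 = 8.5, y_3 = 3, z_3 = 4, h_3 = 2, x_4 = 1.5, y_4 = 5, z_4 = 1, w_4 = 3.5, d_4 = 1, y_5 = 1.5, z_5 = 5.5, w_5 = 3, d_5 = 3, h_5 = 4.5, x_6 = 2, z_6 = 1, r_6 = 1.5, h_6 = 2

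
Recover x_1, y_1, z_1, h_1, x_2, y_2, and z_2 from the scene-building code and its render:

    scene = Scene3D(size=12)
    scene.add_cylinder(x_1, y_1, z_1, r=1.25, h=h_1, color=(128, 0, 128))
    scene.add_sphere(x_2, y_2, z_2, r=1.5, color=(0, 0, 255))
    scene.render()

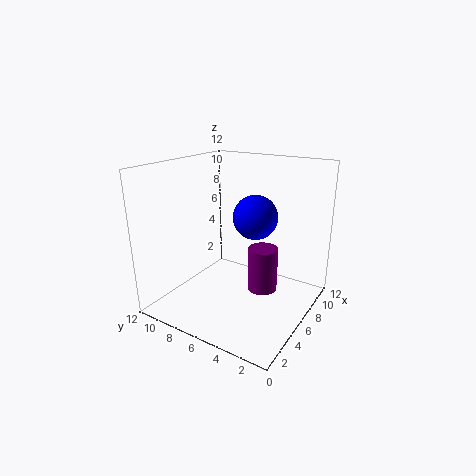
x_1 = 6.75; y_1 = 4; z_1 = 1.5; h_1 = 3.75; x_2 = 3; y_2 = 2.75; z_2 = 9.25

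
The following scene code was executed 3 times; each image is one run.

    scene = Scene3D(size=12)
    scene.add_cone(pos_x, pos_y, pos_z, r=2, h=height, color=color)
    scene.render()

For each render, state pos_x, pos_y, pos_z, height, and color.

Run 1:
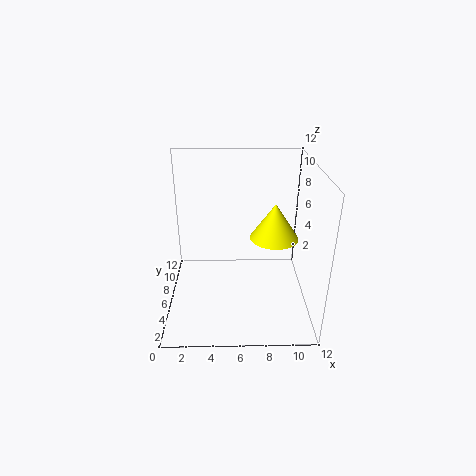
pos_x = 9, pos_y = 6, pos_z = 6, height = 3, color = 'yellow'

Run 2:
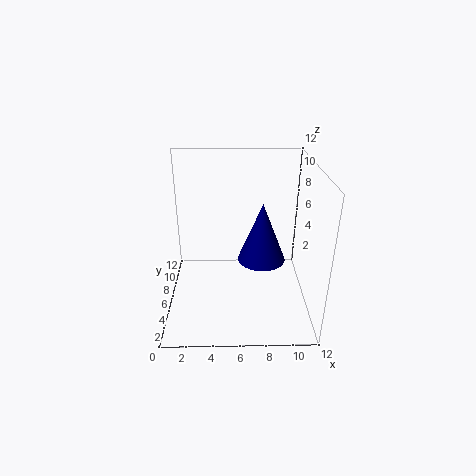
pos_x = 8, pos_y = 6, pos_z = 4, height = 5, color = 'navy'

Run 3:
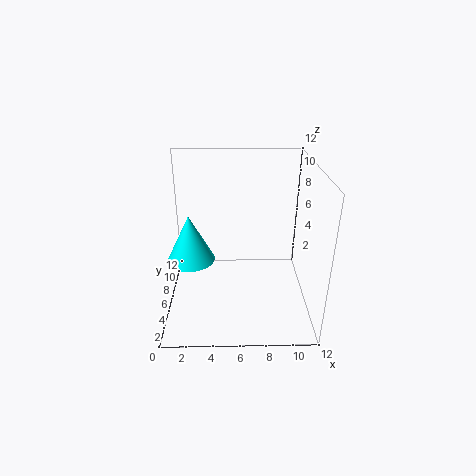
pos_x = 2, pos_y = 6, pos_z = 4, height = 4, color = 'cyan'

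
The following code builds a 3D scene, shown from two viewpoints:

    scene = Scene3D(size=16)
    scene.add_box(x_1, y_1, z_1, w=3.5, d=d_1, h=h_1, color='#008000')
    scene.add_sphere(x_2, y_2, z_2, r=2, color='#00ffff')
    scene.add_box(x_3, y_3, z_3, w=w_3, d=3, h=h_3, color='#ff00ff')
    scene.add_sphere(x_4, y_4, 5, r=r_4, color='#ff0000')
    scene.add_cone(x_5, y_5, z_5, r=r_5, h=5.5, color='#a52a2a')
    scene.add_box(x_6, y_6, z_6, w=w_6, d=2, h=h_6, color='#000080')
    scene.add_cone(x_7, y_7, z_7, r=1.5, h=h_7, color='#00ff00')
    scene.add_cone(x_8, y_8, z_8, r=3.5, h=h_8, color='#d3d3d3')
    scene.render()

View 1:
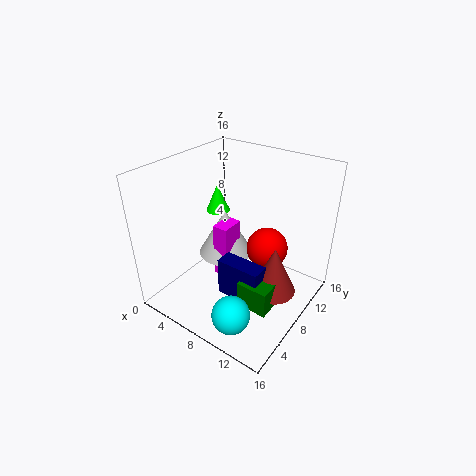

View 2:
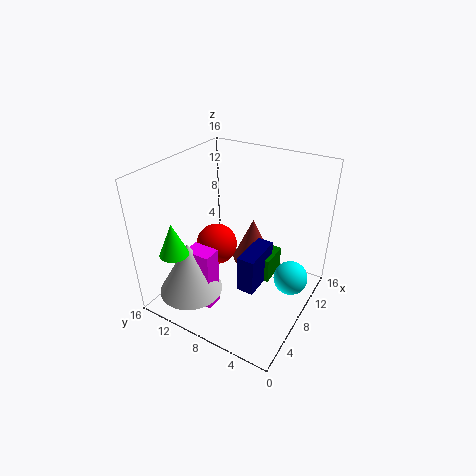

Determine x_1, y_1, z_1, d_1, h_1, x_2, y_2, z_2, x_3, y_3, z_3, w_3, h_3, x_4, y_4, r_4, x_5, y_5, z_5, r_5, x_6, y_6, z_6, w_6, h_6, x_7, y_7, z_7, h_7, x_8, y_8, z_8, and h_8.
x_1 = 10; y_1 = 5; z_1 = 1.5; d_1 = 2.5; h_1 = 3; x_2 = 11; y_2 = 2.5; z_2 = 2.5; x_3 = 3.5; y_3 = 9; z_3 = 0.5; w_3 = 2; h_3 = 7; x_4 = 9.5; y_4 = 12; r_4 = 2.5; x_5 = 12.5; y_5 = 8.5; z_5 = 2.5; r_5 = 2.5; x_6 = 7; y_6 = 5.5; z_6 = 1.5; w_6 = 5; h_6 = 4.5; x_7 = 2; y_7 = 12; z_7 = 8; h_7 = 3.5; x_8 = 3.5; y_8 = 11.5; z_8 = 2.5; h_8 = 6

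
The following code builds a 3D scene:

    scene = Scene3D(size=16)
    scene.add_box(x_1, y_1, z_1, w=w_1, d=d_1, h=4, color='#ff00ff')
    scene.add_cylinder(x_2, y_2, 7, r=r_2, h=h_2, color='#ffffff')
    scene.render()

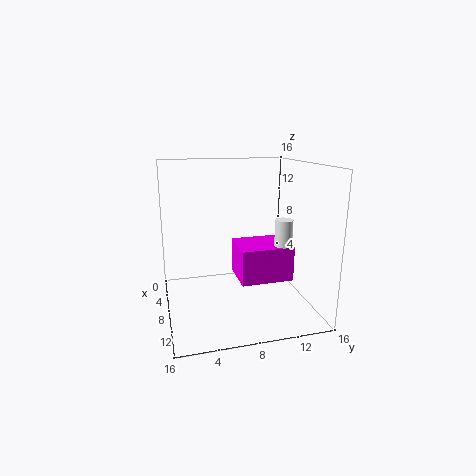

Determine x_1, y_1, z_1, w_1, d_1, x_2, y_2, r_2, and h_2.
x_1 = 5; y_1 = 8; z_1 = 3; w_1 = 5; d_1 = 6; x_2 = 9; y_2 = 13; r_2 = 1; h_2 = 3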